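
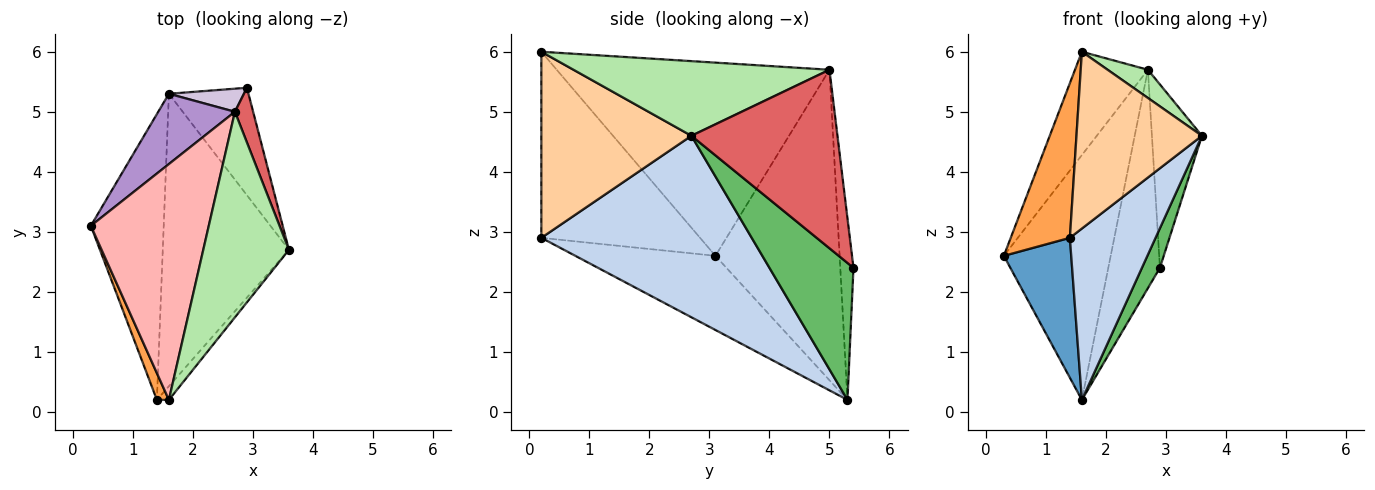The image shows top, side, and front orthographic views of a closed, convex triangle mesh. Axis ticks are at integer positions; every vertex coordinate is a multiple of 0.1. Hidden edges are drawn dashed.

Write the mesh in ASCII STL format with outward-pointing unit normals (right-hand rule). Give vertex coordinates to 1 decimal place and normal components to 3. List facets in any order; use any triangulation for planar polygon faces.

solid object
 facet normal -0.675 -0.325 -0.663
  outer loop
   vertex 1.6 5.3 0.2
   vertex 1.4 0.2 2.9
   vertex 0.3 3.1 2.6
  endloop
 endfacet
 facet normal 0.779 -0.317 -0.541
  outer loop
   vertex 1.6 5.3 0.2
   vertex 3.6 2.7 4.6
   vertex 1.4 0.2 2.9
  endloop
 endfacet
 facet normal -0.935 -0.349 0.060
  outer loop
   vertex 1.6 0.2 6.0
   vertex 0.3 3.1 2.6
   vertex 1.4 0.2 2.9
  endloop
 endfacet
 facet normal 0.766 -0.641 -0.049
  outer loop
   vertex 1.6 0.2 6.0
   vertex 1.4 0.2 2.9
   vertex 3.6 2.7 4.6
  endloop
 endfacet
 facet normal 0.850 -0.182 -0.494
  outer loop
   vertex 2.9 5.4 2.4
   vertex 3.6 2.7 4.6
   vertex 1.6 5.3 0.2
  endloop
 endfacet
 facet normal 0.654 -0.103 0.750
  outer loop
   vertex 2.7 5.0 5.7
   vertex 1.6 0.2 6.0
   vertex 3.6 2.7 4.6
  endloop
 endfacet
 facet normal 0.942 0.322 0.096
  outer loop
   vertex 2.7 5.0 5.7
   vertex 3.6 2.7 4.6
   vertex 2.9 5.4 2.4
  endloop
 endfacet
 facet normal -0.832 0.222 0.508
  outer loop
   vertex 2.7 5.0 5.7
   vertex 0.3 3.1 2.6
   vertex 1.6 0.2 6.0
  endloop
 endfacet
 facet normal -0.745 0.641 0.184
  outer loop
   vertex 2.7 5.0 5.7
   vertex 1.6 5.3 0.2
   vertex 0.3 3.1 2.6
  endloop
 endfacet
 facet normal -0.247 0.964 0.102
  outer loop
   vertex 2.7 5.0 5.7
   vertex 2.9 5.4 2.4
   vertex 1.6 5.3 0.2
  endloop
 endfacet
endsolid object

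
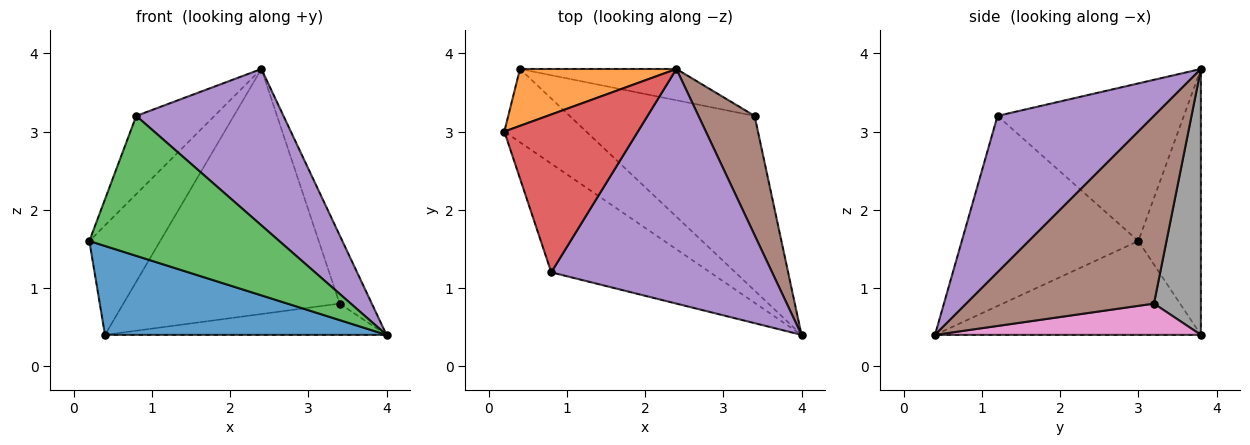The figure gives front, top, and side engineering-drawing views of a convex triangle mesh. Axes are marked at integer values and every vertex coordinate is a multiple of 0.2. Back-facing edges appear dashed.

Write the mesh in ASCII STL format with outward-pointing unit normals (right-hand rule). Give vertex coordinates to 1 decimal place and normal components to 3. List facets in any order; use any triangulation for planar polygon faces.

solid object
 facet normal -0.589 -0.624 -0.514
  outer loop
   vertex 0.4 3.8 0.4
   vertex 4.0 0.4 0.4
   vertex 0.2 3.0 1.6
  endloop
 endfacet
 facet normal -0.617 0.698 0.363
  outer loop
   vertex 0.4 3.8 0.4
   vertex 0.2 3.0 1.6
   vertex 2.4 3.8 3.8
  endloop
 endfacet
 facet normal -0.592 -0.637 -0.494
  outer loop
   vertex 0.8 1.2 3.2
   vertex 0.2 3.0 1.6
   vertex 4.0 0.4 0.4
  endloop
 endfacet
 facet normal -0.727 0.305 0.616
  outer loop
   vertex 0.8 1.2 3.2
   vertex 2.4 3.8 3.8
   vertex 0.2 3.0 1.6
  endloop
 endfacet
 facet normal 0.508 -0.478 0.717
  outer loop
   vertex 0.8 1.2 3.2
   vertex 4.0 0.4 0.4
   vertex 2.4 3.8 3.8
  endloop
 endfacet
 facet normal 0.945 0.162 0.283
  outer loop
   vertex 3.4 3.2 0.8
   vertex 2.4 3.8 3.8
   vertex 4.0 0.4 0.4
  endloop
 endfacet
 facet normal 0.164 0.174 -0.971
  outer loop
   vertex 3.4 3.2 0.8
   vertex 4.0 0.4 0.4
   vertex 0.4 3.8 0.4
  endloop
 endfacet
 facet normal 0.210 0.970 -0.124
  outer loop
   vertex 3.4 3.2 0.8
   vertex 0.4 3.8 0.4
   vertex 2.4 3.8 3.8
  endloop
 endfacet
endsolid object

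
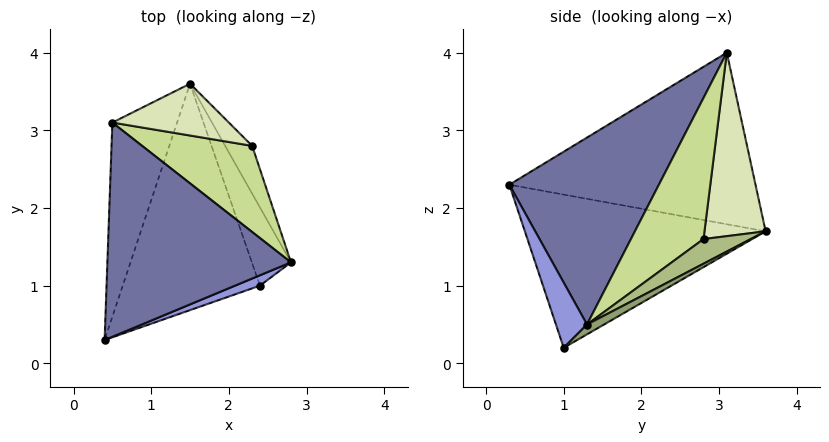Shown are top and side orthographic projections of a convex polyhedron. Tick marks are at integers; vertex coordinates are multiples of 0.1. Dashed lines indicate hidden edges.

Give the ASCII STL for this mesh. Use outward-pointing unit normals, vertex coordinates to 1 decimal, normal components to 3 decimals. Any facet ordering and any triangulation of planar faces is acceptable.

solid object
 facet normal 0.650 -0.411 0.639
  outer loop
   vertex 0.5 3.1 4.0
   vertex 0.4 0.3 2.3
   vertex 2.8 1.3 0.5
  endloop
 endfacet
 facet normal -0.908 0.240 -0.343
  outer loop
   vertex 0.5 3.1 4.0
   vertex 1.5 3.6 1.7
   vertex 0.4 0.3 2.3
  endloop
 endfacet
 facet normal 0.495 -0.848 0.189
  outer loop
   vertex 2.4 1.0 0.2
   vertex 2.8 1.3 0.5
   vertex 0.4 0.3 2.3
  endloop
 endfacet
 facet normal -0.739 0.126 -0.662
  outer loop
   vertex 2.4 1.0 0.2
   vertex 0.4 0.3 2.3
   vertex 1.5 3.6 1.7
  endloop
 endfacet
 facet normal 0.205 0.541 -0.815
  outer loop
   vertex 2.4 1.0 0.2
   vertex 1.5 3.6 1.7
   vertex 2.8 1.3 0.5
  endloop
 endfacet
 facet normal 0.535 0.608 -0.586
  outer loop
   vertex 2.3 2.8 1.6
   vertex 2.8 1.3 0.5
   vertex 1.5 3.6 1.7
  endloop
 endfacet
 facet normal 0.775 -0.185 0.604
  outer loop
   vertex 2.3 2.8 1.6
   vertex 0.5 3.1 4.0
   vertex 2.8 1.3 0.5
  endloop
 endfacet
 facet normal 0.667 0.614 0.423
  outer loop
   vertex 2.3 2.8 1.6
   vertex 1.5 3.6 1.7
   vertex 0.5 3.1 4.0
  endloop
 endfacet
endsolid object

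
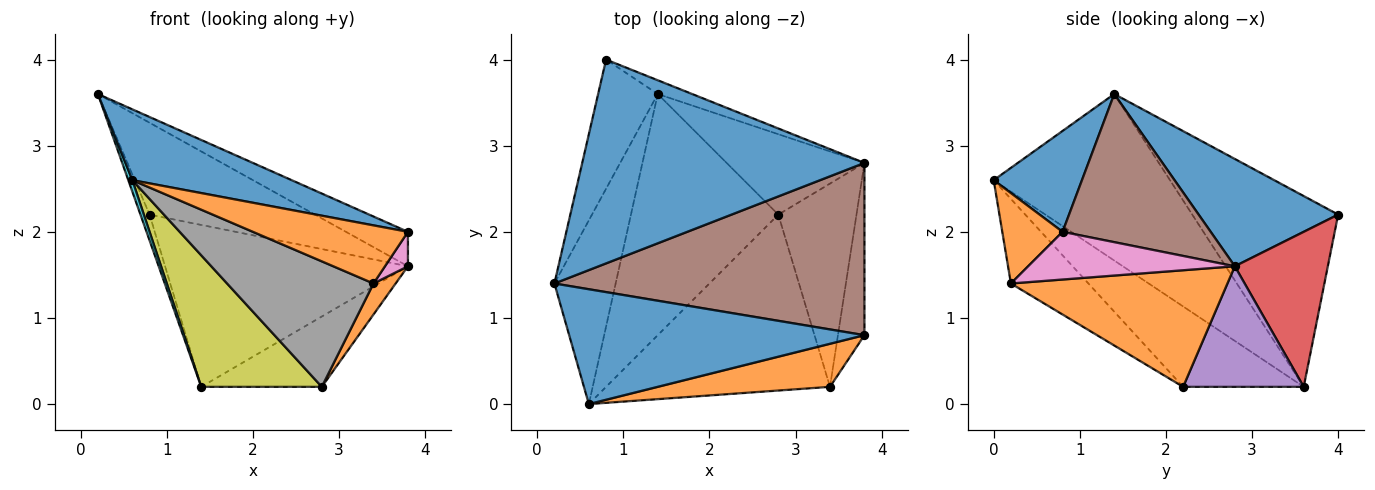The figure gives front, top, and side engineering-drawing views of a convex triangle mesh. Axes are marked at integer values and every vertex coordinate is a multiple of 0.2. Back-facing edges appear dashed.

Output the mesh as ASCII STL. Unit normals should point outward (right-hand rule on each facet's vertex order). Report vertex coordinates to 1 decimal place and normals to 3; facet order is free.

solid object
 facet normal 0.328 0.388 0.861
  outer loop
   vertex 0.8 4.0 2.2
   vertex 0.2 1.4 3.6
   vertex 3.8 2.8 1.6
  endloop
 endfacet
 facet normal 0.828 -0.085 -0.555
  outer loop
   vertex 3.4 0.2 1.4
   vertex 2.8 2.2 0.2
   vertex 3.8 2.8 1.6
  endloop
 endfacet
 facet normal -0.953 0.060 -0.298
  outer loop
   vertex 1.4 3.6 0.2
   vertex 0.2 1.4 3.6
   vertex 0.8 4.0 2.2
  endloop
 endfacet
 facet normal 0.357 0.931 -0.079
  outer loop
   vertex 1.4 3.6 0.2
   vertex 0.8 4.0 2.2
   vertex 3.8 2.8 1.6
  endloop
 endfacet
 facet normal 0.550 0.550 -0.629
  outer loop
   vertex 1.4 3.6 0.2
   vertex 3.8 2.8 1.6
   vertex 2.8 2.2 0.2
  endloop
 endfacet
 facet normal 0.424 0.178 0.888
  outer loop
   vertex 3.8 0.8 2.0
   vertex 3.8 2.8 1.6
   vertex 0.2 1.4 3.6
  endloop
 endfacet
 facet normal 0.870 -0.097 -0.483
  outer loop
   vertex 3.8 0.8 2.0
   vertex 3.4 0.2 1.4
   vertex 3.8 2.8 1.6
  endloop
 endfacet
 facet normal -0.294 -0.555 -0.778
  outer loop
   vertex 0.6 0.0 2.6
   vertex 2.8 2.2 0.2
   vertex 3.4 0.2 1.4
  endloop
 endfacet
 facet normal -0.432 -0.432 -0.792
  outer loop
   vertex 0.6 0.0 2.6
   vertex 1.4 3.6 0.2
   vertex 2.8 2.2 0.2
  endloop
 endfacet
 facet normal -0.938 -0.022 -0.345
  outer loop
   vertex 0.6 0.0 2.6
   vertex 0.2 1.4 3.6
   vertex 1.4 3.6 0.2
  endloop
 endfacet
 facet normal 0.279 -0.504 0.817
  outer loop
   vertex 0.6 0.0 2.6
   vertex 3.8 0.8 2.0
   vertex 0.2 1.4 3.6
  endloop
 endfacet
 facet normal 0.298 -0.767 0.568
  outer loop
   vertex 0.6 0.0 2.6
   vertex 3.4 0.2 1.4
   vertex 3.8 0.8 2.0
  endloop
 endfacet
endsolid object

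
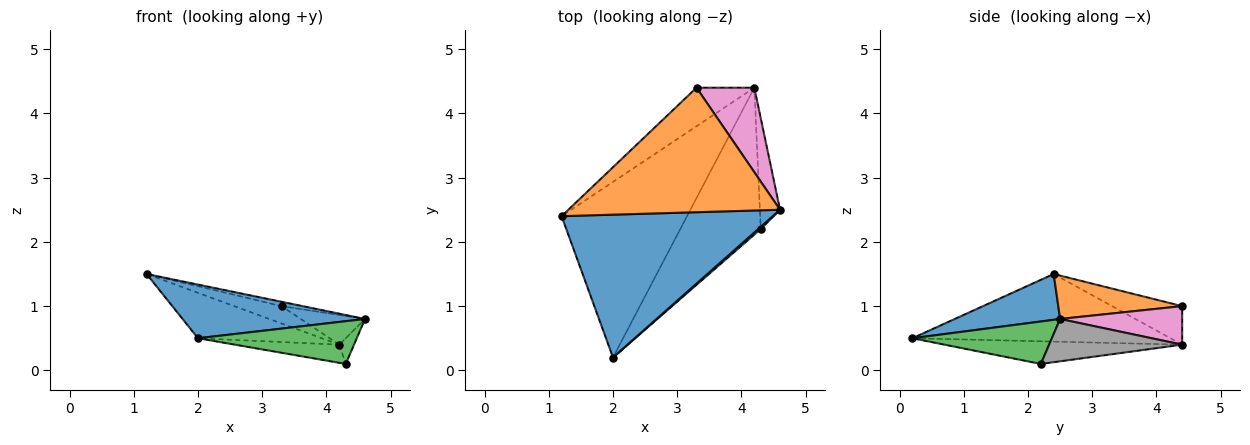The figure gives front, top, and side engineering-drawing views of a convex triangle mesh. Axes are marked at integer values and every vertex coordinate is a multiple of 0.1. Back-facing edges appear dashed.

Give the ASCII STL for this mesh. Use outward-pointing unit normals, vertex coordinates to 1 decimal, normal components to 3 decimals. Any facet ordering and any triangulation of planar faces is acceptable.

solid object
 facet normal 0.199 -0.345 0.917
  outer loop
   vertex 2.0 0.2 0.5
   vertex 4.6 2.5 0.8
   vertex 1.2 2.4 1.5
  endloop
 endfacet
 facet normal 0.201 0.034 0.979
  outer loop
   vertex 3.3 4.4 1.0
   vertex 1.2 2.4 1.5
   vertex 4.6 2.5 0.8
  endloop
 endfacet
 facet normal 0.660 -0.751 0.039
  outer loop
   vertex 4.3 2.2 0.1
   vertex 4.6 2.5 0.8
   vertex 2.0 0.2 0.5
  endloop
 endfacet
 facet normal -0.463 0.222 -0.858
  outer loop
   vertex 4.2 4.4 0.4
   vertex 2.0 0.2 0.5
   vertex 1.2 2.4 1.5
  endloop
 endfacet
 facet normal -0.519 0.351 -0.779
  outer loop
   vertex 4.2 4.4 0.4
   vertex 1.2 2.4 1.5
   vertex 3.3 4.4 1.0
  endloop
 endfacet
 facet normal -0.269 0.118 -0.956
  outer loop
   vertex 4.2 4.4 0.4
   vertex 4.3 2.2 0.1
   vertex 2.0 0.2 0.5
  endloop
 endfacet
 facet normal 0.532 0.280 0.799
  outer loop
   vertex 4.2 4.4 0.4
   vertex 3.3 4.4 1.0
   vertex 4.6 2.5 0.8
  endloop
 endfacet
 facet normal 0.899 0.099 -0.428
  outer loop
   vertex 4.2 4.4 0.4
   vertex 4.6 2.5 0.8
   vertex 4.3 2.2 0.1
  endloop
 endfacet
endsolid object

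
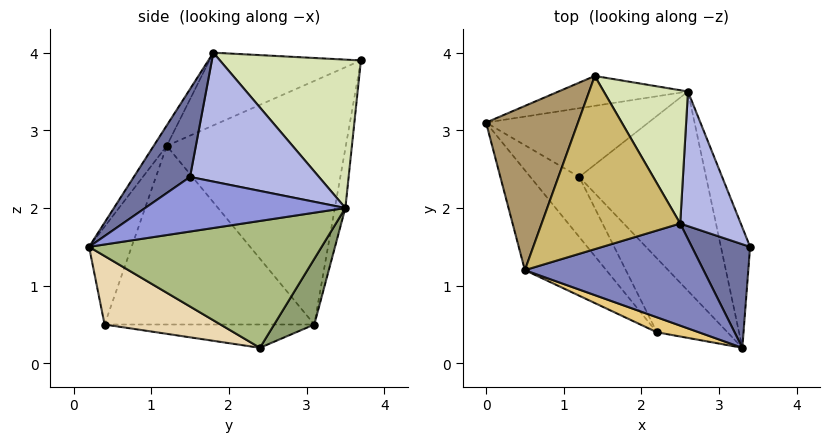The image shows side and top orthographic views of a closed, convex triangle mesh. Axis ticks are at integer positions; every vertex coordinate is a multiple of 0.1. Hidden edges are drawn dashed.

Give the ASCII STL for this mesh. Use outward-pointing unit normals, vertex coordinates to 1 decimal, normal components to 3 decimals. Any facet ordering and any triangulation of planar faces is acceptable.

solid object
 facet normal 0.761 -0.408 0.505
  outer loop
   vertex 2.5 1.8 4.0
   vertex 3.3 0.2 1.5
   vertex 3.4 1.5 2.4
  endloop
 endfacet
 facet normal -0.060 -0.849 0.524
  outer loop
   vertex 0.5 1.2 2.8
   vertex 3.3 0.2 1.5
   vertex 2.5 1.8 4.0
  endloop
 endfacet
 facet normal 0.854 0.250 -0.456
  outer loop
   vertex 2.6 3.5 2.0
   vertex 3.4 1.5 2.4
   vertex 3.3 0.2 1.5
  endloop
 endfacet
 facet normal 0.826 0.408 0.388
  outer loop
   vertex 2.6 3.5 2.0
   vertex 2.5 1.8 4.0
   vertex 3.4 1.5 2.4
  endloop
 endfacet
 facet normal 0.260 0.721 -0.643
  outer loop
   vertex 1.2 2.4 0.2
   vertex 0.0 3.1 0.5
   vertex 2.6 3.5 2.0
  endloop
 endfacet
 facet normal 0.685 0.249 -0.685
  outer loop
   vertex 1.2 2.4 0.2
   vertex 2.6 3.5 2.0
   vertex 3.3 0.2 1.5
  endloop
 endfacet
 facet normal -0.067 0.987 -0.146
  outer loop
   vertex 1.4 3.7 3.9
   vertex 2.6 3.5 2.0
   vertex 0.0 3.1 0.5
  endloop
 endfacet
 facet normal 0.769 0.468 0.436
  outer loop
   vertex 1.4 3.7 3.9
   vertex 2.5 1.8 4.0
   vertex 2.6 3.5 2.0
  endloop
 endfacet
 facet normal -0.921 0.178 0.348
  outer loop
   vertex 1.4 3.7 3.9
   vertex 0.0 3.1 0.5
   vertex 0.5 1.2 2.8
  endloop
 endfacet
 facet normal -0.454 -0.217 0.864
  outer loop
   vertex 1.4 3.7 3.9
   vertex 0.5 1.2 2.8
   vertex 2.5 1.8 4.0
  endloop
 endfacet
 facet normal -0.283 -0.951 0.121
  outer loop
   vertex 2.2 0.4 0.5
   vertex 3.3 0.2 1.5
   vertex 0.5 1.2 2.8
  endloop
 endfacet
 facet normal 0.677 0.234 -0.698
  outer loop
   vertex 2.2 0.4 0.5
   vertex 1.2 2.4 0.2
   vertex 3.3 0.2 1.5
  endloop
 endfacet
 facet normal -0.731 -0.596 -0.333
  outer loop
   vertex 2.2 0.4 0.5
   vertex 0.5 1.2 2.8
   vertex 0.0 3.1 0.5
  endloop
 endfacet
 facet normal -0.406 -0.331 -0.852
  outer loop
   vertex 2.2 0.4 0.5
   vertex 0.0 3.1 0.5
   vertex 1.2 2.4 0.2
  endloop
 endfacet
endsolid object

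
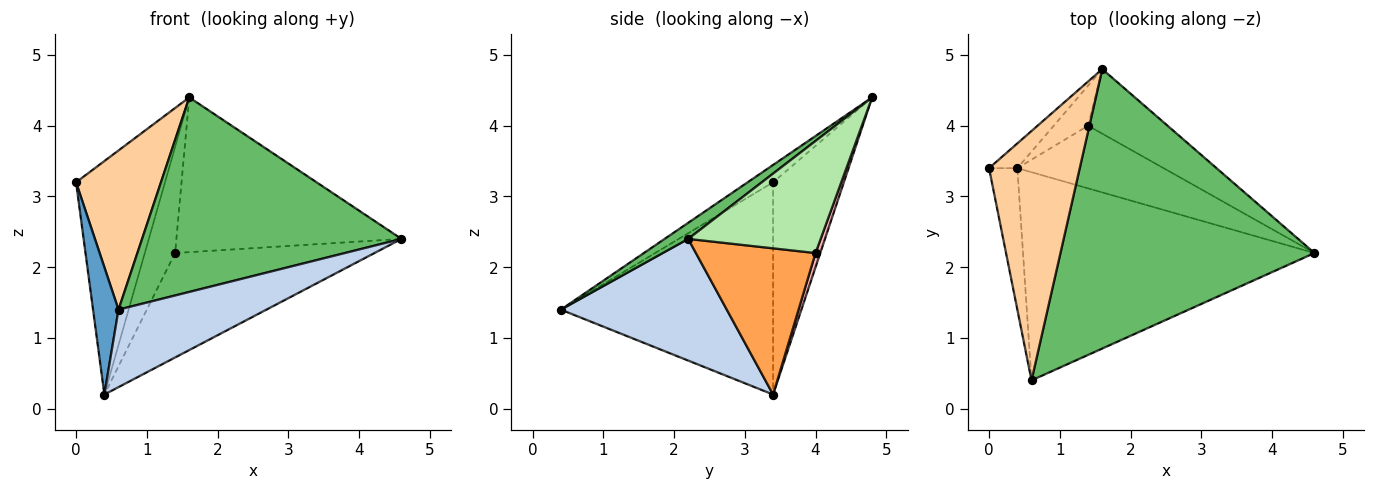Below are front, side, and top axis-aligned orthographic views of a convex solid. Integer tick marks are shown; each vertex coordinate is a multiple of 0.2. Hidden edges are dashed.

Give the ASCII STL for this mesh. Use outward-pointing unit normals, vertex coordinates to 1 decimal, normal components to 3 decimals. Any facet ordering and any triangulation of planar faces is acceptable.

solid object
 facet normal -0.984 -0.118 -0.131
  outer loop
   vertex 0.4 3.4 0.2
   vertex 0.6 0.4 1.4
   vertex 0.0 3.4 3.2
  endloop
 endfacet
 facet normal 0.364 -0.325 -0.873
  outer loop
   vertex 0.4 3.4 0.2
   vertex 4.6 2.2 2.4
   vertex 0.6 0.4 1.4
  endloop
 endfacet
 facet normal 0.457 0.762 -0.457
  outer loop
   vertex 1.4 4.0 2.2
   vertex 4.6 2.2 2.4
   vertex 0.4 3.4 0.2
  endloop
 endfacet
 facet normal -0.159 -0.531 0.832
  outer loop
   vertex 1.6 4.8 4.4
   vertex 0.0 3.4 3.2
   vertex 0.6 0.4 1.4
  endloop
 endfacet
 facet normal 0.052 -0.571 0.820
  outer loop
   vertex 1.6 4.8 4.4
   vertex 0.6 0.4 1.4
   vertex 4.6 2.2 2.4
  endloop
 endfacet
 facet normal 0.477 0.811 -0.338
  outer loop
   vertex 1.6 4.8 4.4
   vertex 4.6 2.2 2.4
   vertex 1.4 4.0 2.2
  endloop
 endfacet
 facet normal -0.620 0.780 -0.083
  outer loop
   vertex 1.6 4.8 4.4
   vertex 0.4 3.4 0.2
   vertex 0.0 3.4 3.2
  endloop
 endfacet
 facet normal 0.144 0.926 -0.350
  outer loop
   vertex 1.6 4.8 4.4
   vertex 1.4 4.0 2.2
   vertex 0.4 3.4 0.2
  endloop
 endfacet
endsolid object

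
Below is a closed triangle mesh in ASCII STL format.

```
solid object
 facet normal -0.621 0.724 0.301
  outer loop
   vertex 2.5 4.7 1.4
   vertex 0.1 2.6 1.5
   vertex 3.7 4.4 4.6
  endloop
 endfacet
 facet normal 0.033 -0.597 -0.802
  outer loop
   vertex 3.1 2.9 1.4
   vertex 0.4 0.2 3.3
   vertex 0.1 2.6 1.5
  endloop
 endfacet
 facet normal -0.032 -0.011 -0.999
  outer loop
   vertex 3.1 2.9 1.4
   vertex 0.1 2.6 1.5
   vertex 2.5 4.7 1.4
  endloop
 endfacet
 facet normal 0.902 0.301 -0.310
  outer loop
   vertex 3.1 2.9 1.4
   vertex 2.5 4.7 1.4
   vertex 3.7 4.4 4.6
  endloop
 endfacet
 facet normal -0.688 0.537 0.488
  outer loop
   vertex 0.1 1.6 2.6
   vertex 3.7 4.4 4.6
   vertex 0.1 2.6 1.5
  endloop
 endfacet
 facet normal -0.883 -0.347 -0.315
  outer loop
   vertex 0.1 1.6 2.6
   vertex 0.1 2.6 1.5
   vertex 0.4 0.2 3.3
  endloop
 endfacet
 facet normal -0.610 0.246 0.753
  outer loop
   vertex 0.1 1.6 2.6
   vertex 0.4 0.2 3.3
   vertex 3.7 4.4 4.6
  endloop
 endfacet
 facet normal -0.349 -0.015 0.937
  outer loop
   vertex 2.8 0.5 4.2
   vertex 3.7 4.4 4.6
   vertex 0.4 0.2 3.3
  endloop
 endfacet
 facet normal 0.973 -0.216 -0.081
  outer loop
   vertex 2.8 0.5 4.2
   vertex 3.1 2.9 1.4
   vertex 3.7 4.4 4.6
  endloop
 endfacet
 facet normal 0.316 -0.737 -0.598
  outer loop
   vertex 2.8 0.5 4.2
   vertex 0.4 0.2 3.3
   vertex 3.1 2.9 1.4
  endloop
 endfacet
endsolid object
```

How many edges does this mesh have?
15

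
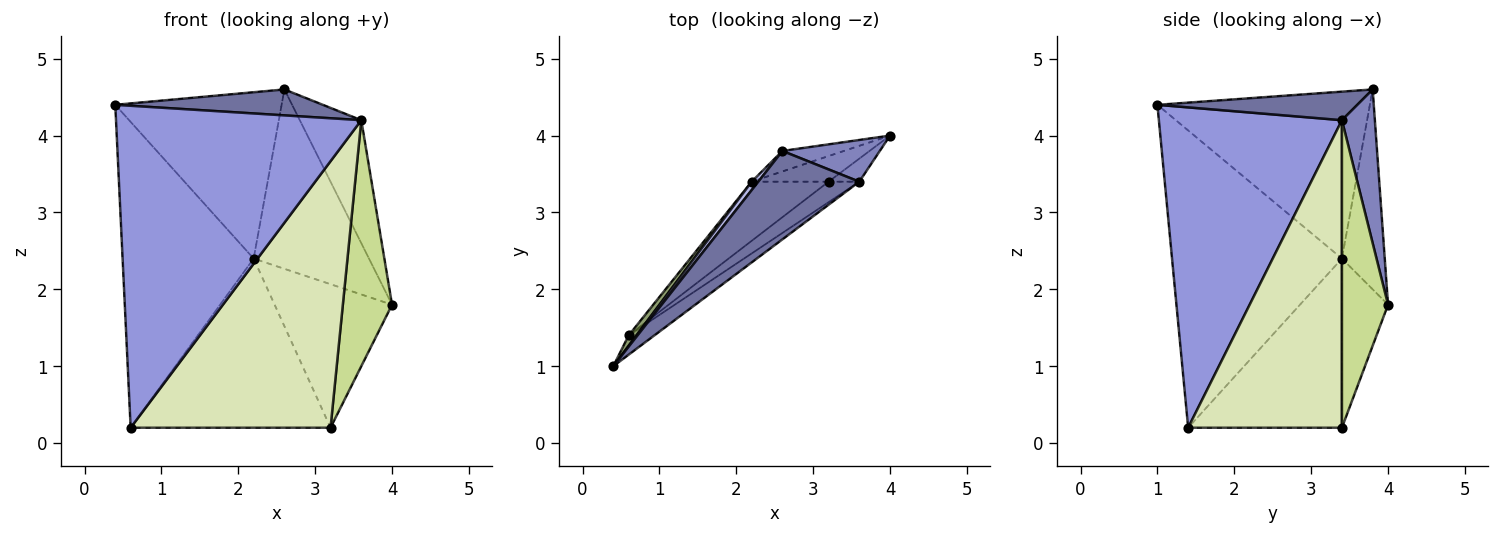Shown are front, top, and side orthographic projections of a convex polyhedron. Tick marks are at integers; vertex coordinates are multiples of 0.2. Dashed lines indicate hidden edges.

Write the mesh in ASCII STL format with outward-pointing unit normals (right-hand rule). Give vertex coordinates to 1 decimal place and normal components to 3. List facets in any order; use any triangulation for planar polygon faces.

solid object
 facet normal 0.262 -0.272 0.926
  outer loop
   vertex 3.6 3.4 4.2
   vertex 2.6 3.8 4.6
   vertex 0.4 1.0 4.4
  endloop
 endfacet
 facet normal 0.452 0.845 0.287
  outer loop
   vertex 3.6 3.4 4.2
   vertex 4.0 4.0 1.8
   vertex 2.6 3.8 4.6
  endloop
 endfacet
 facet normal 0.597 -0.801 -0.048
  outer loop
   vertex 3.6 3.4 4.2
   vertex 0.4 1.0 4.4
   vertex 0.6 1.4 0.2
  endloop
 endfacet
 facet normal -0.787 0.616 0.031
  outer loop
   vertex 2.2 3.4 2.4
   vertex 0.4 1.0 4.4
   vertex 2.6 3.8 4.6
  endloop
 endfacet
 facet normal -0.792 0.611 0.020
  outer loop
   vertex 2.2 3.4 2.4
   vertex 0.6 1.4 0.2
   vertex 0.4 1.0 4.4
  endloop
 endfacet
 facet normal -0.346 0.932 -0.107
  outer loop
   vertex 2.2 3.4 2.4
   vertex 2.6 3.8 4.6
   vertex 4.0 4.0 1.8
  endloop
 endfacet
 facet normal 0.682 -0.728 -0.068
  outer loop
   vertex 3.2 3.4 0.2
   vertex 4.0 4.0 1.8
   vertex 3.6 3.4 4.2
  endloop
 endfacet
 facet normal 0.609 -0.791 -0.061
  outer loop
   vertex 3.2 3.4 0.2
   vertex 3.6 3.4 4.2
   vertex 0.6 1.4 0.2
  endloop
 endfacet
 facet normal -0.361 0.918 -0.164
  outer loop
   vertex 3.2 3.4 0.2
   vertex 2.2 3.4 2.4
   vertex 4.0 4.0 1.8
  endloop
 endfacet
 facet normal -0.588 0.764 -0.267
  outer loop
   vertex 3.2 3.4 0.2
   vertex 0.6 1.4 0.2
   vertex 2.2 3.4 2.4
  endloop
 endfacet
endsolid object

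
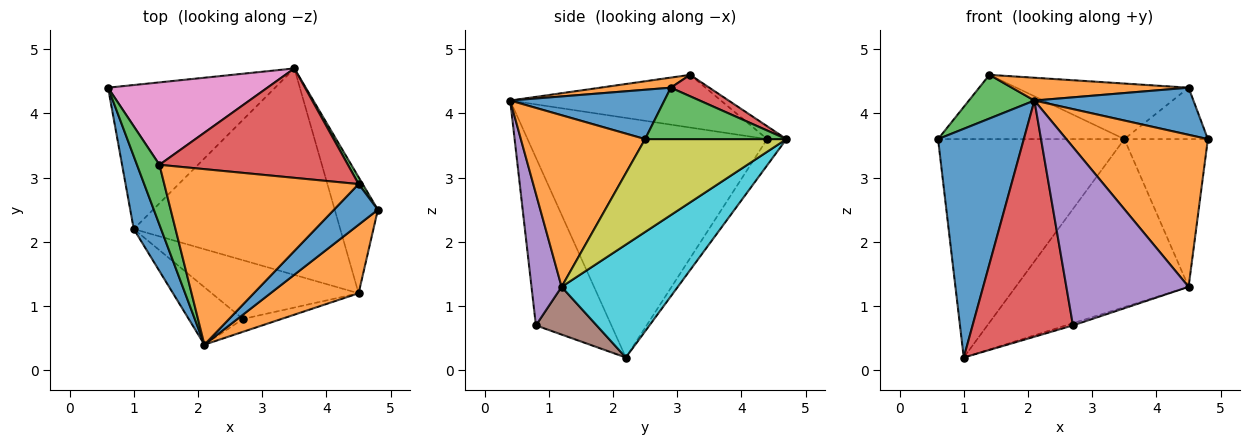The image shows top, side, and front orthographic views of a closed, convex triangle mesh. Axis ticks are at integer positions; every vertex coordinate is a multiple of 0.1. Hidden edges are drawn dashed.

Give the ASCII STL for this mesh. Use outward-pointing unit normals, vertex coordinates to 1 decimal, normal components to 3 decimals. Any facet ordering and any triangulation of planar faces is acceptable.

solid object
 facet normal -0.936 -0.335 0.107
  outer loop
   vertex 1.0 2.2 0.2
   vertex 2.1 0.4 4.2
   vertex 0.6 4.4 3.6
  endloop
 endfacet
 facet normal 0.625 -0.712 0.321
  outer loop
   vertex 4.5 1.2 1.3
   vertex 4.8 2.5 3.6
   vertex 2.1 0.4 4.2
  endloop
 endfacet
 facet normal -0.884 -0.275 0.377
  outer loop
   vertex 1.4 3.2 4.6
   vertex 0.6 4.4 3.6
   vertex 2.1 0.4 4.2
  endloop
 endfacet
 facet normal -0.590 -0.785 -0.191
  outer loop
   vertex 2.7 0.8 0.7
   vertex 2.1 0.4 4.2
   vertex 1.0 2.2 0.2
  endloop
 endfacet
 facet normal 0.239 -0.969 -0.070
  outer loop
   vertex 2.7 0.8 0.7
   vertex 4.5 1.2 1.3
   vertex 2.1 0.4 4.2
  endloop
 endfacet
 facet normal 0.309 0.036 -0.950
  outer loop
   vertex 2.7 0.8 0.7
   vertex 1.0 2.2 0.2
   vertex 4.5 1.2 1.3
  endloop
 endfacet
 facet normal -0.063 0.614 0.787
  outer loop
   vertex 3.5 4.7 3.6
   vertex 0.6 4.4 3.6
   vertex 1.4 3.2 4.6
  endloop
 endfacet
 facet normal -0.086 0.832 -0.548
  outer loop
   vertex 3.5 4.7 3.6
   vertex 1.0 2.2 0.2
   vertex 0.6 4.4 3.6
  endloop
 endfacet
 facet normal 0.799 0.472 -0.371
  outer loop
   vertex 3.5 4.7 3.6
   vertex 4.8 2.5 3.6
   vertex 4.5 1.2 1.3
  endloop
 endfacet
 facet normal 0.390 0.581 -0.714
  outer loop
   vertex 3.5 4.7 3.6
   vertex 4.5 1.2 1.3
   vertex 1.0 2.2 0.2
  endloop
 endfacet
 facet normal 0.592 -0.610 0.527
  outer loop
   vertex 4.5 2.9 4.4
   vertex 2.1 0.4 4.2
   vertex 4.8 2.5 3.6
  endloop
 endfacet
 facet normal 0.051 -0.129 0.990
  outer loop
   vertex 4.5 2.9 4.4
   vertex 1.4 3.2 4.6
   vertex 2.1 0.4 4.2
  endloop
 endfacet
 facet normal 0.859 0.508 0.068
  outer loop
   vertex 4.5 2.9 4.4
   vertex 4.8 2.5 3.6
   vertex 3.5 4.7 3.6
  endloop
 endfacet
 facet normal 0.101 0.450 0.887
  outer loop
   vertex 4.5 2.9 4.4
   vertex 3.5 4.7 3.6
   vertex 1.4 3.2 4.6
  endloop
 endfacet
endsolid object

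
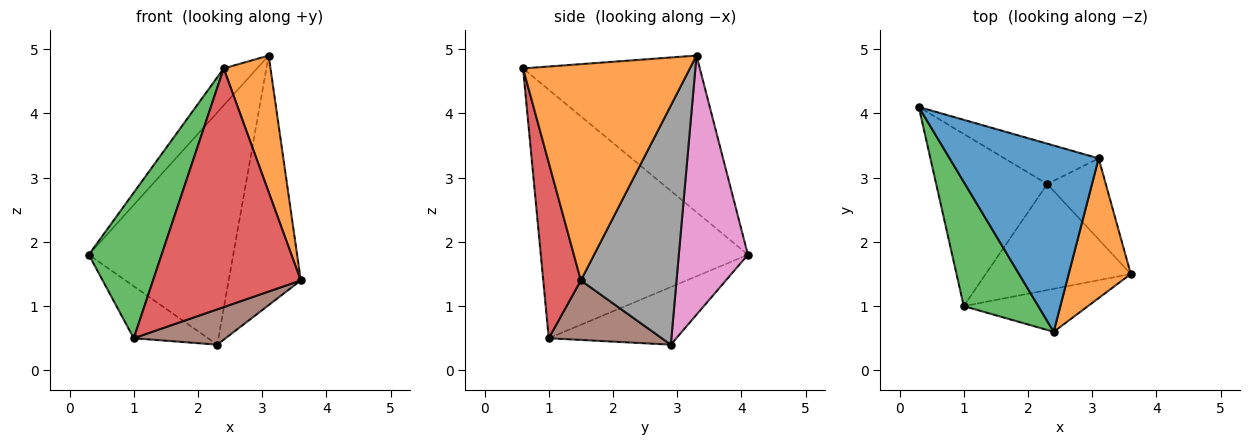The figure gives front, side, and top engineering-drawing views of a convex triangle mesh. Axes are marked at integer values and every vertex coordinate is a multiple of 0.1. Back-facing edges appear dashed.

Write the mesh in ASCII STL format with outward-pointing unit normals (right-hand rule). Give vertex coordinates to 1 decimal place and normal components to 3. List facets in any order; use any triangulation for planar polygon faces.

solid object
 facet normal -0.718 0.135 0.683
  outer loop
   vertex 3.1 3.3 4.9
   vertex 0.3 4.1 1.8
   vertex 2.4 0.6 4.7
  endloop
 endfacet
 facet normal 0.928 -0.260 0.266
  outer loop
   vertex 3.1 3.3 4.9
   vertex 2.4 0.6 4.7
   vertex 3.6 1.5 1.4
  endloop
 endfacet
 facet normal -0.908 -0.319 0.272
  outer loop
   vertex 1.0 1.0 0.5
   vertex 2.4 0.6 4.7
   vertex 0.3 4.1 1.8
  endloop
 endfacet
 facet normal 0.243 -0.955 -0.172
  outer loop
   vertex 1.0 1.0 0.5
   vertex 3.6 1.5 1.4
   vertex 2.4 0.6 4.7
  endloop
 endfacet
 facet normal -0.445 0.259 -0.857
  outer loop
   vertex 2.3 2.9 0.4
   vertex 1.0 1.0 0.5
   vertex 0.3 4.1 1.8
  endloop
 endfacet
 facet normal 0.363 -0.295 -0.884
  outer loop
   vertex 2.3 2.9 0.4
   vertex 3.6 1.5 1.4
   vertex 1.0 1.0 0.5
  endloop
 endfacet
 facet normal 0.426 0.891 -0.155
  outer loop
   vertex 2.3 2.9 0.4
   vertex 0.3 4.1 1.8
   vertex 3.1 3.3 4.9
  endloop
 endfacet
 facet normal 0.784 0.591 -0.192
  outer loop
   vertex 2.3 2.9 0.4
   vertex 3.1 3.3 4.9
   vertex 3.6 1.5 1.4
  endloop
 endfacet
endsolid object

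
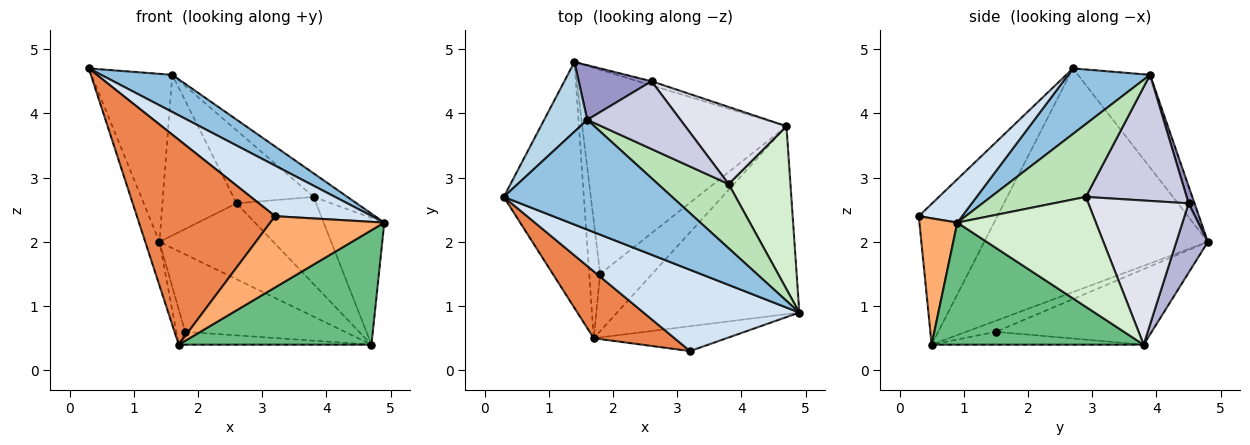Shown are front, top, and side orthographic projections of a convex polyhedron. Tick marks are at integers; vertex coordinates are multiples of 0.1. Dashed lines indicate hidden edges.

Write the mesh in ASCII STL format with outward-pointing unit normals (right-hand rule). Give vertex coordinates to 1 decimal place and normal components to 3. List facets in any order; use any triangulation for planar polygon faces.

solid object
 facet normal -0.940 0.060 -0.336
  outer loop
   vertex 1.7 0.5 0.4
   vertex 0.3 2.7 4.7
   vertex 1.4 4.8 2.0
  endloop
 endfacet
 facet normal 0.346 -0.301 0.889
  outer loop
   vertex 1.6 3.9 4.6
   vertex 0.3 2.7 4.7
   vertex 4.9 0.9 2.3
  endloop
 endfacet
 facet normal -0.636 0.713 0.296
  outer loop
   vertex 1.6 3.9 4.6
   vertex 1.4 4.8 2.0
   vertex 0.3 2.7 4.7
  endloop
 endfacet
 facet normal 0.230 -0.514 0.826
  outer loop
   vertex 3.2 0.3 2.4
   vertex 4.9 0.9 2.3
   vertex 0.3 2.7 4.7
  endloop
 endfacet
 facet normal -0.476 -0.836 0.273
  outer loop
   vertex 3.2 0.3 2.4
   vertex 0.3 2.7 4.7
   vertex 1.7 0.5 0.4
  endloop
 endfacet
 facet normal 0.299 -0.901 -0.315
  outer loop
   vertex 3.2 0.3 2.4
   vertex 1.7 0.5 0.4
   vertex 4.9 0.9 2.3
  endloop
 endfacet
 facet normal -0.696 0.207 -0.687
  outer loop
   vertex 1.8 1.5 0.6
   vertex 1.7 0.5 0.4
   vertex 1.4 4.8 2.0
  endloop
 endfacet
 facet normal -0.327 0.335 -0.884
  outer loop
   vertex 4.7 3.8 0.4
   vertex 1.8 1.5 0.6
   vertex 1.4 4.8 2.0
  endloop
 endfacet
 facet normal 0.497 -0.451 -0.741
  outer loop
   vertex 4.7 3.8 0.4
   vertex 4.9 0.9 2.3
   vertex 1.7 0.5 0.4
  endloop
 endfacet
 facet normal -0.234 0.213 -0.948
  outer loop
   vertex 4.7 3.8 0.4
   vertex 1.7 0.5 0.4
   vertex 1.8 1.5 0.6
  endloop
 endfacet
 facet normal 0.695 0.247 0.675
  outer loop
   vertex 3.8 2.9 2.7
   vertex 1.6 3.9 4.6
   vertex 4.9 0.9 2.3
  endloop
 endfacet
 facet normal 0.814 0.356 0.458
  outer loop
   vertex 3.8 2.9 2.7
   vertex 4.9 0.9 2.3
   vertex 4.7 3.8 0.4
  endloop
 endfacet
 facet normal 0.076 0.944 0.321
  outer loop
   vertex 2.6 4.5 2.6
   vertex 1.4 4.8 2.0
   vertex 1.6 3.9 4.6
  endloop
 endfacet
 facet normal 0.267 0.962 -0.052
  outer loop
   vertex 2.6 4.5 2.6
   vertex 4.7 3.8 0.4
   vertex 1.4 4.8 2.0
  endloop
 endfacet
 facet normal 0.677 0.539 0.500
  outer loop
   vertex 2.6 4.5 2.6
   vertex 1.6 3.9 4.6
   vertex 3.8 2.9 2.7
  endloop
 endfacet
 facet normal 0.686 0.545 0.482
  outer loop
   vertex 2.6 4.5 2.6
   vertex 3.8 2.9 2.7
   vertex 4.7 3.8 0.4
  endloop
 endfacet
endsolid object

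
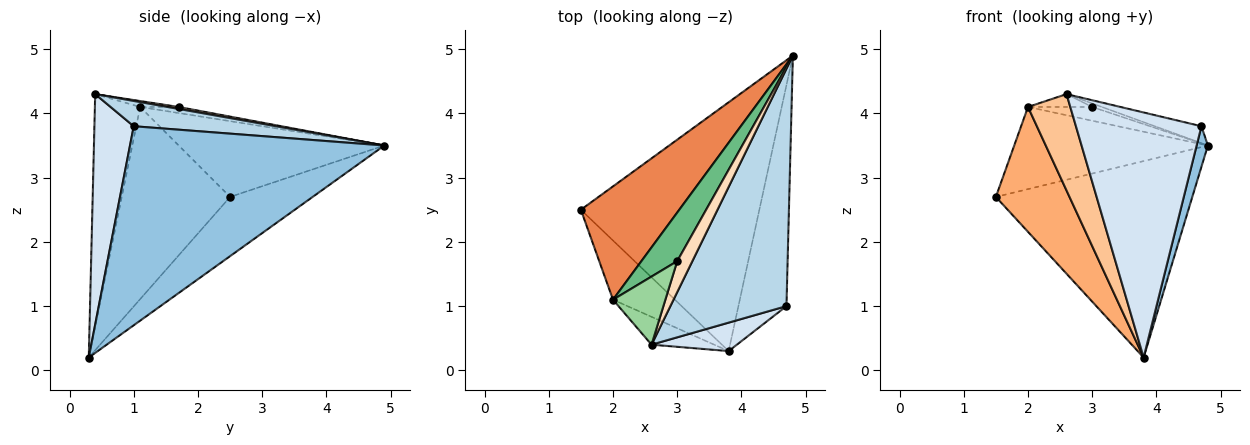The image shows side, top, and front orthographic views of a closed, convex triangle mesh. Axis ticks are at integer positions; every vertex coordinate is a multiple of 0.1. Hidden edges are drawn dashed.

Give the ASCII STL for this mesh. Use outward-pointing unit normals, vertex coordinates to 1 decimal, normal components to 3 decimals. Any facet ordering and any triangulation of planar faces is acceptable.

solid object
 facet normal -0.252 0.600 -0.760
  outer loop
   vertex 3.8 0.3 0.2
   vertex 1.5 2.5 2.7
   vertex 4.8 4.9 3.5
  endloop
 endfacet
 facet normal 0.971 -0.043 -0.234
  outer loop
   vertex 4.7 1.0 3.8
   vertex 3.8 0.3 0.2
   vertex 4.8 4.9 3.5
  endloop
 endfacet
 facet normal 0.212 0.070 0.975
  outer loop
   vertex 4.7 1.0 3.8
   vertex 4.8 4.9 3.5
   vertex 2.6 0.4 4.3
  endloop
 endfacet
 facet normal 0.297 -0.948 0.110
  outer loop
   vertex 4.7 1.0 3.8
   vertex 2.6 0.4 4.3
   vertex 3.8 0.3 0.2
  endloop
 endfacet
 facet normal -0.529 0.498 0.687
  outer loop
   vertex 2.0 1.1 4.1
   vertex 4.8 4.9 3.5
   vertex 1.5 2.5 2.7
  endloop
 endfacet
 facet normal -0.799 -0.543 -0.258
  outer loop
   vertex 2.0 1.1 4.1
   vertex 1.5 2.5 2.7
   vertex 3.8 0.3 0.2
  endloop
 endfacet
 facet normal -0.717 -0.670 -0.193
  outer loop
   vertex 2.0 1.1 4.1
   vertex 3.8 0.3 0.2
   vertex 2.6 0.4 4.3
  endloop
 endfacet
 facet normal 0.130 0.112 0.985
  outer loop
   vertex 3.0 1.7 4.1
   vertex 2.6 0.4 4.3
   vertex 4.8 4.9 3.5
  endloop
 endfacet
 facet normal -0.161 0.269 0.950
  outer loop
   vertex 3.0 1.7 4.1
   vertex 4.8 4.9 3.5
   vertex 2.0 1.1 4.1
  endloop
 endfacet
 facet normal -0.111 0.184 0.977
  outer loop
   vertex 3.0 1.7 4.1
   vertex 2.0 1.1 4.1
   vertex 2.6 0.4 4.3
  endloop
 endfacet
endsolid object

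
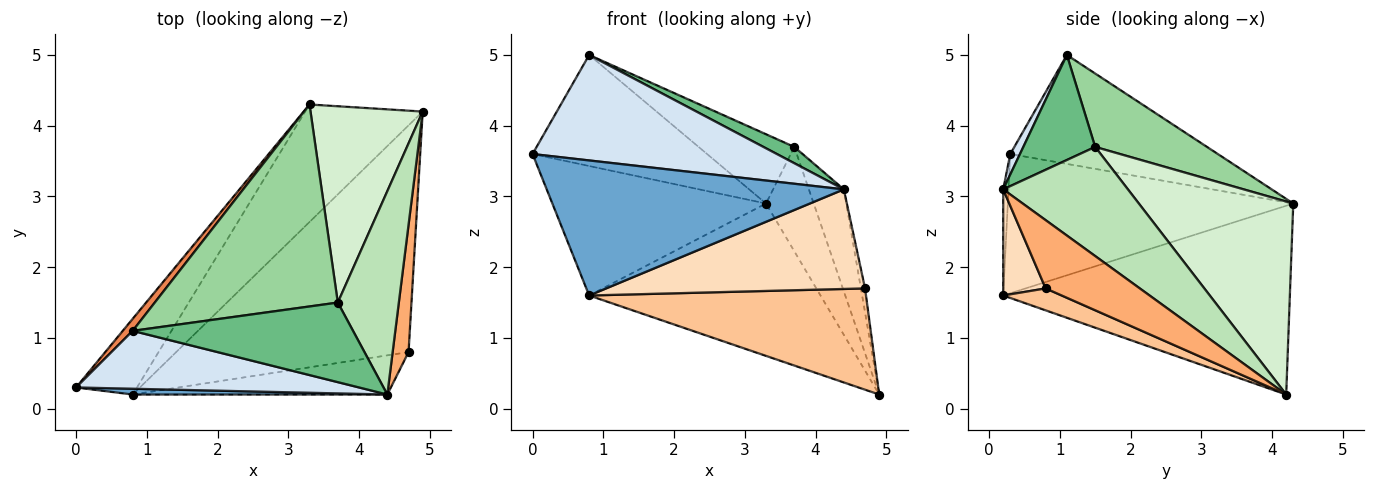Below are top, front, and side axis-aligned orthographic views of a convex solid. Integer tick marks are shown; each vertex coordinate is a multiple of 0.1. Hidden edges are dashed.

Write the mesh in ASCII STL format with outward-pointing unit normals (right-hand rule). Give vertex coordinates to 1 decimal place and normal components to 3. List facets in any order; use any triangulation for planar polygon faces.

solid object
 facet normal -0.018 -0.999 0.043
  outer loop
   vertex 0.8 0.2 1.6
   vertex 4.4 0.2 3.1
   vertex 0.0 0.3 3.6
  endloop
 endfacet
 facet normal -0.756 0.566 -0.331
  outer loop
   vertex 0.8 0.2 1.6
   vertex 0.0 0.3 3.6
   vertex 3.3 4.3 2.9
  endloop
 endfacet
 facet normal -0.700 0.565 -0.436
  outer loop
   vertex 0.8 0.2 1.6
   vertex 3.3 4.3 2.9
   vertex 4.9 4.2 0.2
  endloop
 endfacet
 facet normal 0.035 -0.876 0.481
  outer loop
   vertex 0.8 1.1 5.0
   vertex 0.0 0.3 3.6
   vertex 4.4 0.2 3.1
  endloop
 endfacet
 facet normal -0.764 0.642 0.069
  outer loop
   vertex 0.8 1.1 5.0
   vertex 3.3 4.3 2.9
   vertex 0.0 0.3 3.6
  endloop
 endfacet
 facet normal 0.973 0.043 0.227
  outer loop
   vertex 4.7 0.8 1.7
   vertex 4.9 4.2 0.2
   vertex 4.4 0.2 3.1
  endloop
 endfacet
 facet normal 0.086 -0.406 -0.910
  outer loop
   vertex 4.7 0.8 1.7
   vertex 0.8 0.2 1.6
   vertex 4.9 4.2 0.2
  endloop
 endfacet
 facet normal 0.151 -0.920 -0.362
  outer loop
   vertex 4.7 0.8 1.7
   vertex 4.4 0.2 3.1
   vertex 0.8 0.2 1.6
  endloop
 endfacet
 facet normal 0.423 -0.182 0.888
  outer loop
   vertex 3.7 1.5 3.7
   vertex 0.8 1.1 5.0
   vertex 4.4 0.2 3.1
  endloop
 endfacet
 facet normal 0.355 0.303 0.884
  outer loop
   vertex 3.7 1.5 3.7
   vertex 3.3 4.3 2.9
   vertex 0.8 1.1 5.0
  endloop
 endfacet
 facet normal 0.848 0.238 0.474
  outer loop
   vertex 3.7 1.5 3.7
   vertex 4.4 0.2 3.1
   vertex 4.9 4.2 0.2
  endloop
 endfacet
 facet normal 0.835 0.258 0.485
  outer loop
   vertex 3.7 1.5 3.7
   vertex 4.9 4.2 0.2
   vertex 3.3 4.3 2.9
  endloop
 endfacet
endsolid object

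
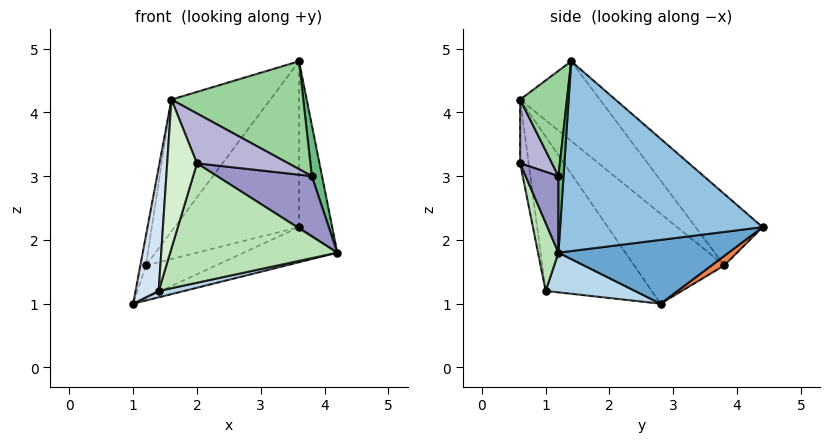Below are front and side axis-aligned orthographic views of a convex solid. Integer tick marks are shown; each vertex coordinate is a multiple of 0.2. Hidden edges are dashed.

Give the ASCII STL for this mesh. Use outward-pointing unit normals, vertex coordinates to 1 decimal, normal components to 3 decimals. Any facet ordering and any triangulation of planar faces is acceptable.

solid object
 facet normal 0.321 0.176 -0.931
  outer loop
   vertex 3.6 4.4 2.2
   vertex 4.2 1.2 1.8
   vertex 1.0 2.8 1.0
  endloop
 endfacet
 facet normal 0.970 0.159 0.183
  outer loop
   vertex 3.6 1.4 4.8
   vertex 4.2 1.2 1.8
   vertex 3.6 4.4 2.2
  endloop
 endfacet
 facet normal 0.213 -0.061 -0.975
  outer loop
   vertex 1.4 1.0 1.2
   vertex 1.0 2.8 1.0
   vertex 4.2 1.2 1.8
  endloop
 endfacet
 facet normal -0.976 -0.213 0.037
  outer loop
   vertex 1.4 1.0 1.2
   vertex 1.6 0.6 4.2
   vertex 1.0 2.8 1.0
  endloop
 endfacet
 facet normal 0.091 0.499 -0.862
  outer loop
   vertex 1.2 3.8 1.6
   vertex 3.6 4.4 2.2
   vertex 1.0 2.8 1.0
  endloop
 endfacet
 facet normal -0.973 0.060 0.224
  outer loop
   vertex 1.2 3.8 1.6
   vertex 1.0 2.8 1.0
   vertex 1.6 0.6 4.2
  endloop
 endfacet
 facet normal -0.333 0.618 0.713
  outer loop
   vertex 1.2 3.8 1.6
   vertex 3.6 1.4 4.8
   vertex 3.6 4.4 2.2
  endloop
 endfacet
 facet normal -0.432 0.536 0.726
  outer loop
   vertex 1.2 3.8 1.6
   vertex 1.6 0.6 4.2
   vertex 3.6 1.4 4.8
  endloop
 endfacet
 facet normal 0.442 -0.885 0.147
  outer loop
   vertex 3.8 1.2 3.0
   vertex 4.2 1.2 1.8
   vertex 3.6 1.4 4.8
  endloop
 endfacet
 facet normal 0.331 -0.933 0.140
  outer loop
   vertex 3.8 1.2 3.0
   vertex 3.6 1.4 4.8
   vertex 1.6 0.6 4.2
  endloop
 endfacet
 facet normal 0.118 -0.966 -0.229
  outer loop
   vertex 2.0 0.6 3.2
   vertex 1.4 1.0 1.2
   vertex 4.2 1.2 1.8
  endloop
 endfacet
 facet normal -0.273 -0.956 -0.109
  outer loop
   vertex 2.0 0.6 3.2
   vertex 1.6 0.6 4.2
   vertex 1.4 1.0 1.2
  endloop
 endfacet
 facet normal 0.325 -0.939 0.108
  outer loop
   vertex 2.0 0.6 3.2
   vertex 4.2 1.2 1.8
   vertex 3.8 1.2 3.0
  endloop
 endfacet
 facet normal 0.327 -0.936 0.131
  outer loop
   vertex 2.0 0.6 3.2
   vertex 3.8 1.2 3.0
   vertex 1.6 0.6 4.2
  endloop
 endfacet
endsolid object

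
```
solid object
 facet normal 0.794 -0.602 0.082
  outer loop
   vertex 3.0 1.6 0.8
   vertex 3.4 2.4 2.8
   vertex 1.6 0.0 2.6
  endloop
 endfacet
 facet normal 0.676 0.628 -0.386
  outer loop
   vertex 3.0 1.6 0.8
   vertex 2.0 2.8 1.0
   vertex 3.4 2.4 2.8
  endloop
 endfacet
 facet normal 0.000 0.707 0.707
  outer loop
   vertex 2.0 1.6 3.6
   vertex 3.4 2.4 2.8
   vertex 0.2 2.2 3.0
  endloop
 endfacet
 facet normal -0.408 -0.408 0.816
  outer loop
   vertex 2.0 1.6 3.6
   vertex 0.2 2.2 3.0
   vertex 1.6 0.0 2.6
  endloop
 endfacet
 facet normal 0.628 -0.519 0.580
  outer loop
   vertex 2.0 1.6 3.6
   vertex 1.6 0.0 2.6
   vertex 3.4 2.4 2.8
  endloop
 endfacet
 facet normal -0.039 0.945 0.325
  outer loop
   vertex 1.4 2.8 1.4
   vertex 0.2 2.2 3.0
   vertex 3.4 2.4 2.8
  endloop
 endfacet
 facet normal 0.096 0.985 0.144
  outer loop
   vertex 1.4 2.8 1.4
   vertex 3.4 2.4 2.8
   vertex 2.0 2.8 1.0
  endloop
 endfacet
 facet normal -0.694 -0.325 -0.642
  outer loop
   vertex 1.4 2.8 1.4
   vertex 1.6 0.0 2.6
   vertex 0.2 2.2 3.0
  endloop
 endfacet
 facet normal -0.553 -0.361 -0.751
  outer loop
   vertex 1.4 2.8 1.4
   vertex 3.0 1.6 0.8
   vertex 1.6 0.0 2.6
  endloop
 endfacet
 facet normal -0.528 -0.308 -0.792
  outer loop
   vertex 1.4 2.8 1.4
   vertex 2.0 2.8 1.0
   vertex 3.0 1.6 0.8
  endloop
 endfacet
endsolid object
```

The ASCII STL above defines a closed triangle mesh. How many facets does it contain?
10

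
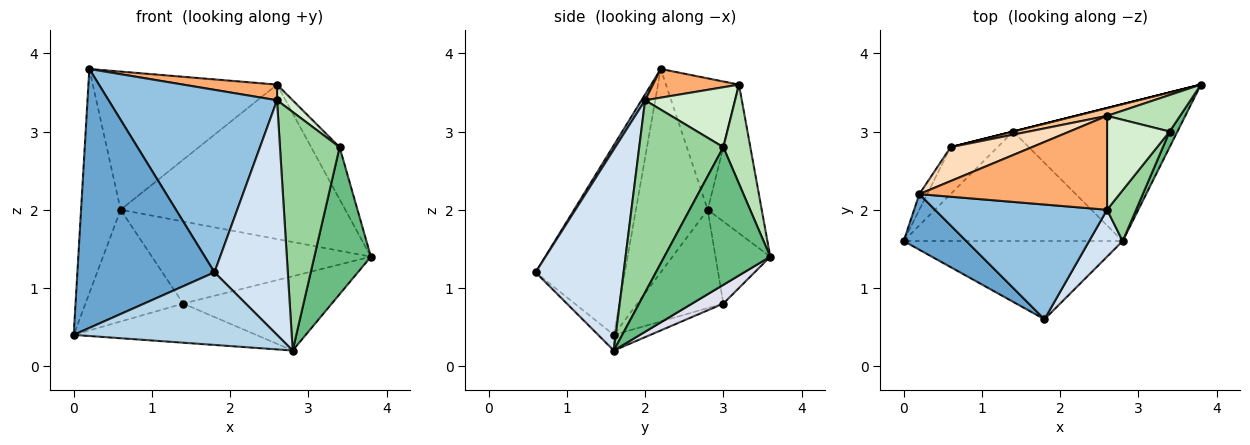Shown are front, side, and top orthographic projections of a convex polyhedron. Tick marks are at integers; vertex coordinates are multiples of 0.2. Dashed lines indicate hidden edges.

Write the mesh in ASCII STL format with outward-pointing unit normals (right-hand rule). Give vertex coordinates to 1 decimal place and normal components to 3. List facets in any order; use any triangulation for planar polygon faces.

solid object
 facet normal -0.537 -0.825 0.177
  outer loop
   vertex 0.2 2.2 3.8
   vertex 0.0 1.6 0.4
   vertex 1.8 0.6 1.2
  endloop
 endfacet
 facet normal 0.018 -0.846 0.532
  outer loop
   vertex 2.6 2.0 3.4
   vertex 0.2 2.2 3.8
   vertex 1.8 0.6 1.2
  endloop
 endfacet
 facet normal -0.052 -0.680 -0.732
  outer loop
   vertex 2.8 1.6 0.2
   vertex 1.8 0.6 1.2
   vertex 0.0 1.6 0.4
  endloop
 endfacet
 facet normal 0.762 -0.635 0.127
  outer loop
   vertex 2.8 1.6 0.2
   vertex 2.6 2.0 3.4
   vertex 1.8 0.6 1.2
  endloop
 endfacet
 facet normal -0.875 0.483 -0.034
  outer loop
   vertex 0.6 2.8 2.0
   vertex 0.0 1.6 0.4
   vertex 0.2 2.2 3.8
  endloop
 endfacet
 facet normal 0.149 -0.163 0.975
  outer loop
   vertex 2.6 3.2 3.6
   vertex 0.2 2.2 3.8
   vertex 2.6 2.0 3.4
  endloop
 endfacet
 facet normal -0.234 0.971 0.049
  outer loop
   vertex 2.6 3.2 3.6
   vertex 3.8 3.6 1.4
   vertex 0.6 2.8 2.0
  endloop
 endfacet
 facet normal -0.359 0.906 0.222
  outer loop
   vertex 2.6 3.2 3.6
   vertex 0.6 2.8 2.0
   vertex 0.2 2.2 3.8
  endloop
 endfacet
 facet normal 0.881 -0.471 0.050
  outer loop
   vertex 3.4 3.0 2.8
   vertex 2.8 1.6 0.2
   vertex 3.8 3.6 1.4
  endloop
 endfacet
 facet normal 0.810 -0.574 0.122
  outer loop
   vertex 3.4 3.0 2.8
   vertex 2.6 2.0 3.4
   vertex 2.8 1.6 0.2
  endloop
 endfacet
 facet normal 0.614 0.647 0.453
  outer loop
   vertex 3.4 3.0 2.8
   vertex 3.8 3.6 1.4
   vertex 2.6 3.2 3.6
  endloop
 endfacet
 facet normal 0.687 -0.119 0.717
  outer loop
   vertex 3.4 3.0 2.8
   vertex 2.6 3.2 3.6
   vertex 2.6 2.0 3.4
  endloop
 endfacet
 facet normal -0.630 0.716 -0.301
  outer loop
   vertex 1.4 3.0 0.8
   vertex 0.0 1.6 0.4
   vertex 0.6 2.8 2.0
  endloop
 endfacet
 facet normal -0.243 0.970 0.000
  outer loop
   vertex 1.4 3.0 0.8
   vertex 0.6 2.8 2.0
   vertex 3.8 3.6 1.4
  endloop
 endfacet
 facet normal -0.067 0.336 -0.940
  outer loop
   vertex 1.4 3.0 0.8
   vertex 2.8 1.6 0.2
   vertex 0.0 1.6 0.4
  endloop
 endfacet
 facet normal 0.100 0.475 -0.874
  outer loop
   vertex 1.4 3.0 0.8
   vertex 3.8 3.6 1.4
   vertex 2.8 1.6 0.2
  endloop
 endfacet
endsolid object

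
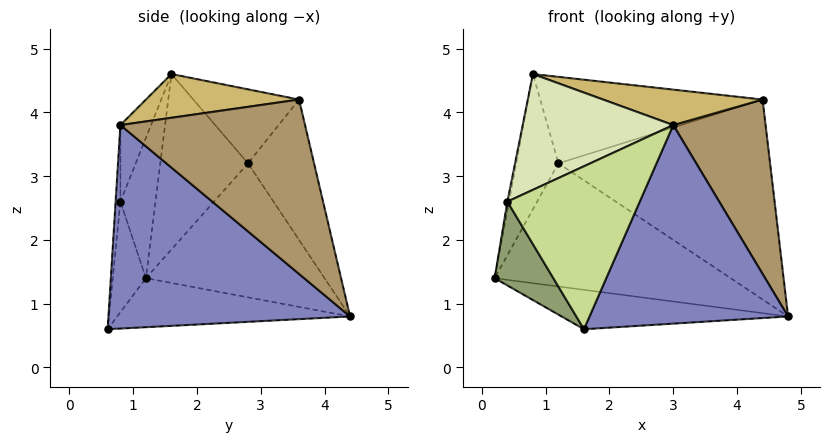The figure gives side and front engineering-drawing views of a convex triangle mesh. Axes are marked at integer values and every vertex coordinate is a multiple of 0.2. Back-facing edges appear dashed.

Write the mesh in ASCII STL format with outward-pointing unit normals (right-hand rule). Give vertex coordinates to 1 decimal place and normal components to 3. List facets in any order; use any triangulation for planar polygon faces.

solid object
 facet normal -0.352 0.342 -0.872
  outer loop
   vertex 1.6 0.6 0.6
   vertex 0.2 1.2 1.4
   vertex 4.8 4.4 0.8
  endloop
 endfacet
 facet normal 0.740 -0.608 -0.286
  outer loop
   vertex 3.0 0.8 3.8
   vertex 1.6 0.6 0.6
   vertex 4.8 4.4 0.8
  endloop
 endfacet
 facet normal -0.565 0.747 -0.350
  outer loop
   vertex 1.2 2.8 3.2
   vertex 4.8 4.4 0.8
   vertex 0.2 1.2 1.4
  endloop
 endfacet
 facet normal -0.895 0.431 0.114
  outer loop
   vertex 1.2 2.8 3.2
   vertex 0.2 1.2 1.4
   vertex 0.8 1.6 4.6
  endloop
 endfacet
 facet normal -0.482 -0.852 -0.204
  outer loop
   vertex 0.4 0.8 2.6
   vertex 0.2 1.2 1.4
   vertex 1.6 0.6 0.6
  endloop
 endfacet
 facet normal -0.983 0.045 0.179
  outer loop
   vertex 0.4 0.8 2.6
   vertex 0.8 1.6 4.6
   vertex 0.2 1.2 1.4
  endloop
 endfacet
 facet normal -0.036 -0.996 0.078
  outer loop
   vertex 0.4 0.8 2.6
   vertex 1.6 0.6 0.6
   vertex 3.0 0.8 3.8
  endloop
 endfacet
 facet normal -0.183 -0.900 0.396
  outer loop
   vertex 0.4 0.8 2.6
   vertex 3.0 0.8 3.8
   vertex 0.8 1.6 4.6
  endloop
 endfacet
 facet normal 0.894 -0.447 0.000
  outer loop
   vertex 4.4 3.6 4.2
   vertex 3.0 0.8 3.8
   vertex 4.8 4.4 0.8
  endloop
 endfacet
 facet normal 0.246 -0.257 0.935
  outer loop
   vertex 4.4 3.6 4.2
   vertex 0.8 1.6 4.6
   vertex 3.0 0.8 3.8
  endloop
 endfacet
 facet normal -0.293 0.938 0.186
  outer loop
   vertex 4.4 3.6 4.2
   vertex 4.8 4.4 0.8
   vertex 1.2 2.8 3.2
  endloop
 endfacet
 facet normal -0.360 0.757 0.546
  outer loop
   vertex 4.4 3.6 4.2
   vertex 1.2 2.8 3.2
   vertex 0.8 1.6 4.6
  endloop
 endfacet
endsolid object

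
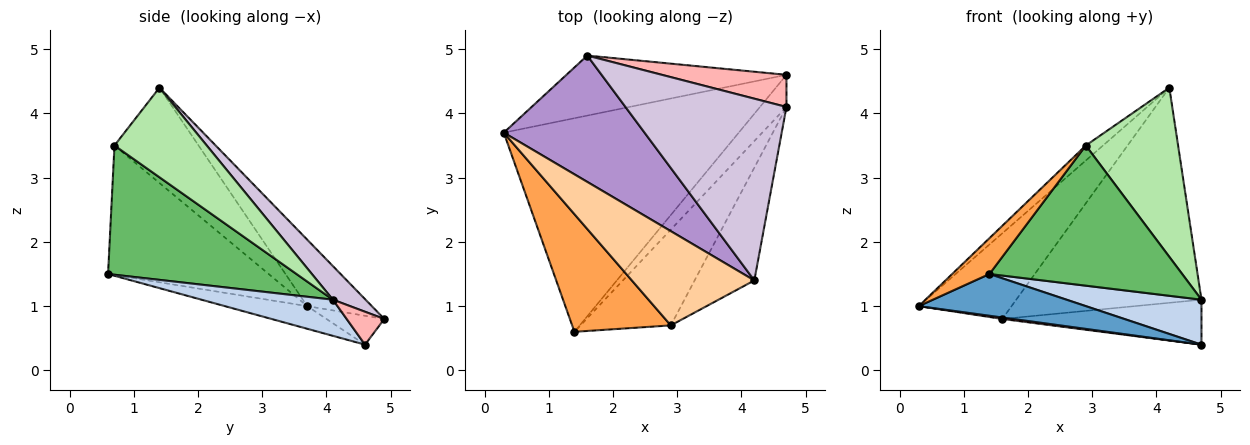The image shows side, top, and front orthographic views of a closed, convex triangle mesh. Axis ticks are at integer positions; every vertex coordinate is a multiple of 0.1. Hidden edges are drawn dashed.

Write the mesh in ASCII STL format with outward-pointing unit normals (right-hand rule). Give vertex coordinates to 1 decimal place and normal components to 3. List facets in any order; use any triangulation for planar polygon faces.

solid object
 facet normal -0.094 -0.191 -0.977
  outer loop
   vertex 4.7 4.6 0.4
   vertex 1.4 0.6 1.5
   vertex 0.3 3.7 1.0
  endloop
 endfacet
 facet normal 0.621 -0.638 -0.456
  outer loop
   vertex 4.7 4.6 0.4
   vertex 4.7 4.1 1.1
   vertex 1.4 0.6 1.5
  endloop
 endfacet
 facet normal -0.782 -0.182 0.596
  outer loop
   vertex 2.9 0.7 3.5
   vertex 0.3 3.7 1.0
   vertex 1.4 0.6 1.5
  endloop
 endfacet
 facet normal -0.609 0.125 0.783
  outer loop
   vertex 2.9 0.7 3.5
   vertex 4.2 1.4 4.4
   vertex 0.3 3.7 1.0
  endloop
 endfacet
 facet normal 0.628 -0.642 -0.439
  outer loop
   vertex 2.9 0.7 3.5
   vertex 1.4 0.6 1.5
   vertex 4.7 4.1 1.1
  endloop
 endfacet
 facet normal 0.640 -0.640 -0.426
  outer loop
   vertex 2.9 0.7 3.5
   vertex 4.7 4.1 1.1
   vertex 4.2 1.4 4.4
  endloop
 endfacet
 facet normal -0.130 -0.024 -0.991
  outer loop
   vertex 1.6 4.9 0.8
   vertex 4.7 4.6 0.4
   vertex 0.3 3.7 1.0
  endloop
 endfacet
 facet normal 0.152 0.804 0.574
  outer loop
   vertex 1.6 4.9 0.8
   vertex 4.7 4.1 1.1
   vertex 4.7 4.6 0.4
  endloop
 endfacet
 facet normal -0.364 0.523 0.771
  outer loop
   vertex 1.6 4.9 0.8
   vertex 0.3 3.7 1.0
   vertex 4.2 1.4 4.4
  endloop
 endfacet
 facet normal 0.133 0.757 0.640
  outer loop
   vertex 1.6 4.9 0.8
   vertex 4.2 1.4 4.4
   vertex 4.7 4.1 1.1
  endloop
 endfacet
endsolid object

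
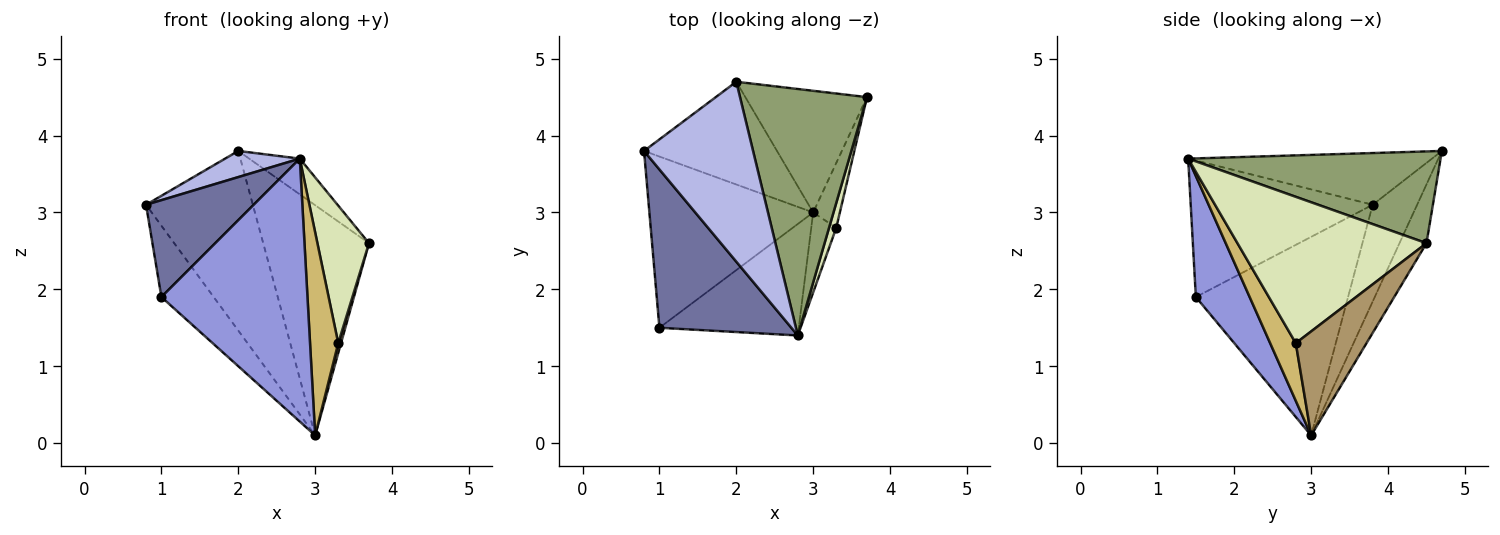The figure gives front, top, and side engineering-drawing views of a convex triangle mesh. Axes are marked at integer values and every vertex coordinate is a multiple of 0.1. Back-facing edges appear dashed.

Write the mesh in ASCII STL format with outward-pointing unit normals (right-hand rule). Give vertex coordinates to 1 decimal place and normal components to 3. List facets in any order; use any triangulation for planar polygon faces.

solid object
 facet normal -0.662 -0.391 0.640
  outer loop
   vertex 1.0 1.5 1.9
   vertex 2.8 1.4 3.7
   vertex 0.8 3.8 3.1
  endloop
 endfacet
 facet normal -0.746 0.256 -0.615
  outer loop
   vertex 1.0 1.5 1.9
   vertex 0.8 3.8 3.1
   vertex 3.0 3.0 0.1
  endloop
 endfacet
 facet normal 0.321 -0.872 -0.370
  outer loop
   vertex 1.0 1.5 1.9
   vertex 3.0 3.0 0.1
   vertex 2.8 1.4 3.7
  endloop
 endfacet
 facet normal -0.425 -0.130 0.896
  outer loop
   vertex 2.0 4.7 3.8
   vertex 0.8 3.8 3.1
   vertex 2.8 1.4 3.7
  endloop
 endfacet
 facet normal 0.582 0.117 0.805
  outer loop
   vertex 2.0 4.7 3.8
   vertex 2.8 1.4 3.7
   vertex 3.7 4.5 2.6
  endloop
 endfacet
 facet normal -0.340 0.816 -0.467
  outer loop
   vertex 2.0 4.7 3.8
   vertex 3.0 3.0 0.1
   vertex 0.8 3.8 3.1
  endloop
 endfacet
 facet normal -0.220 0.862 -0.456
  outer loop
   vertex 2.0 4.7 3.8
   vertex 3.7 4.5 2.6
   vertex 3.0 3.0 0.1
  endloop
 endfacet
 facet normal 0.964 -0.263 0.047
  outer loop
   vertex 3.3 2.8 1.3
   vertex 3.7 4.5 2.6
   vertex 2.8 1.4 3.7
  endloop
 endfacet
 facet normal 0.968 -0.038 -0.248
  outer loop
   vertex 3.3 2.8 1.3
   vertex 3.0 3.0 0.1
   vertex 3.7 4.5 2.6
  endloop
 endfacet
 facet normal 0.646 -0.710 -0.280
  outer loop
   vertex 3.3 2.8 1.3
   vertex 2.8 1.4 3.7
   vertex 3.0 3.0 0.1
  endloop
 endfacet
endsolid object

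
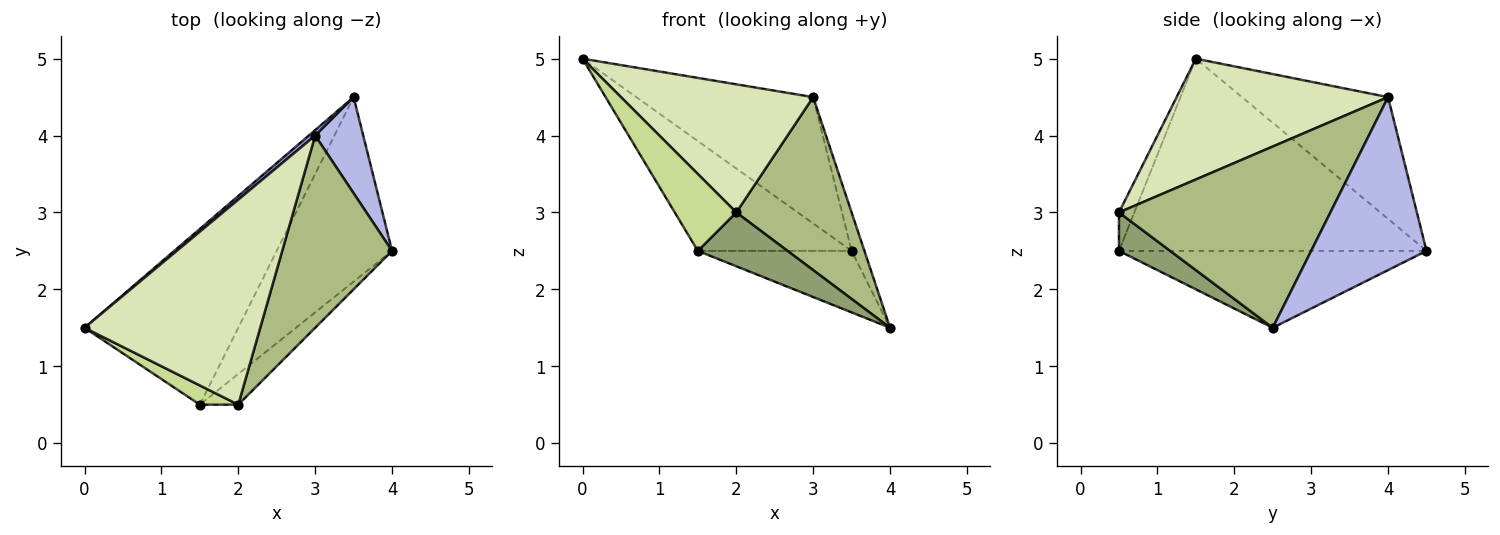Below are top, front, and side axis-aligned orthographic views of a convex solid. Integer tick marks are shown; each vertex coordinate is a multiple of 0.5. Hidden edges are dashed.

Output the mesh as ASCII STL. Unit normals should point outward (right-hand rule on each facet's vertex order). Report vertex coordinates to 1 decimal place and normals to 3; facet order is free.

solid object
 facet normal -0.727 0.364 -0.582
  outer loop
   vertex 1.5 0.5 2.5
   vertex 0.0 1.5 5.0
   vertex 3.5 4.5 2.5
  endloop
 endfacet
 facet normal -0.535 0.267 -0.802
  outer loop
   vertex 1.5 0.5 2.5
   vertex 3.5 4.5 2.5
   vertex 4.0 2.5 1.5
  endloop
 endfacet
 facet normal -0.637 0.771 0.034
  outer loop
   vertex 3.0 4.0 4.5
   vertex 3.5 4.5 2.5
   vertex 0.0 1.5 5.0
  endloop
 endfacet
 facet normal 0.958 0.106 0.266
  outer loop
   vertex 3.0 4.0 4.5
   vertex 4.0 2.5 1.5
   vertex 3.5 4.5 2.5
  endloop
 endfacet
 facet normal 0.444 -0.778 -0.444
  outer loop
   vertex 2.0 0.5 3.0
   vertex 1.5 0.5 2.5
   vertex 4.0 2.5 1.5
  endloop
 endfacet
 facet normal 0.775 -0.423 0.470
  outer loop
   vertex 2.0 0.5 3.0
   vertex 4.0 2.5 1.5
   vertex 3.0 4.0 4.5
  endloop
 endfacet
 facet normal -0.236 -0.943 0.236
  outer loop
   vertex 2.0 0.5 3.0
   vertex 0.0 1.5 5.0
   vertex 1.5 0.5 2.5
  endloop
 endfacet
 facet normal 0.504 -0.458 0.733
  outer loop
   vertex 2.0 0.5 3.0
   vertex 3.0 4.0 4.5
   vertex 0.0 1.5 5.0
  endloop
 endfacet
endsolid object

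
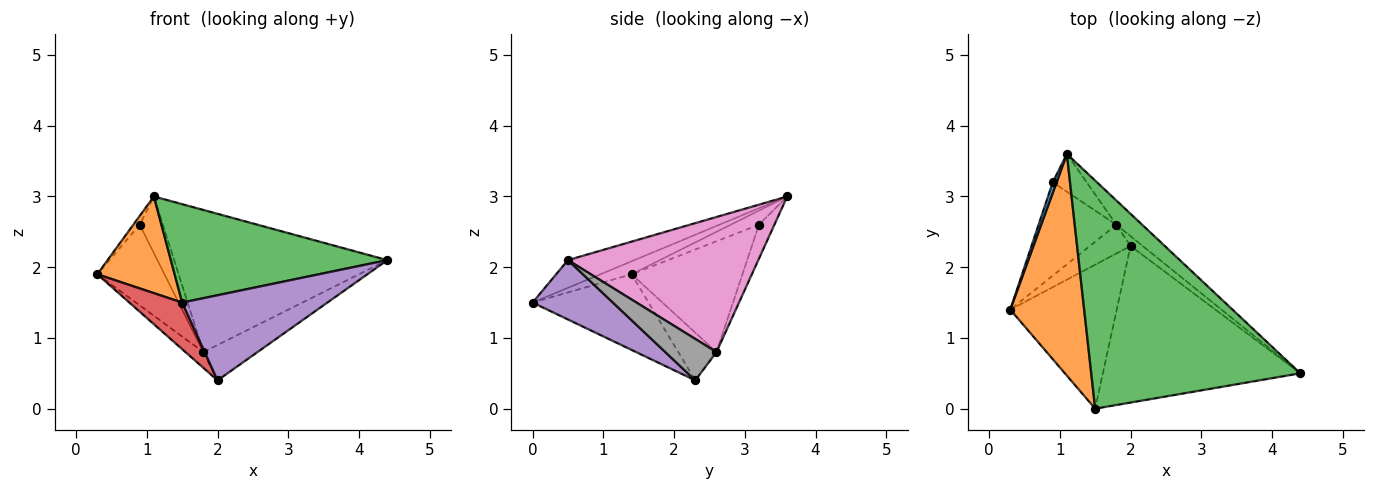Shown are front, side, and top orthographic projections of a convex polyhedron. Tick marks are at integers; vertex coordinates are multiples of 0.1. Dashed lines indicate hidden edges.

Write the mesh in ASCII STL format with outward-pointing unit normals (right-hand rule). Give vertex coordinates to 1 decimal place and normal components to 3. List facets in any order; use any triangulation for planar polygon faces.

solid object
 facet normal -0.942 0.214 0.257
  outer loop
   vertex 0.9 3.2 2.6
   vertex 0.3 1.4 1.9
   vertex 1.1 3.6 3.0
  endloop
 endfacet
 facet normal -0.159 -0.395 0.905
  outer loop
   vertex 1.5 0.0 1.5
   vertex 1.1 3.6 3.0
   vertex 0.3 1.4 1.9
  endloop
 endfacet
 facet normal -0.121 -0.393 0.911
  outer loop
   vertex 1.5 0.0 1.5
   vertex 4.4 0.5 2.1
   vertex 1.1 3.6 3.0
  endloop
 endfacet
 facet normal -0.560 -0.255 -0.788
  outer loop
   vertex 1.5 0.0 1.5
   vertex 0.3 1.4 1.9
   vertex 2.0 2.3 0.4
  endloop
 endfacet
 facet normal 0.255 -0.462 -0.849
  outer loop
   vertex 1.5 0.0 1.5
   vertex 2.0 2.3 0.4
   vertex 4.4 0.5 2.1
  endloop
 endfacet
 facet normal -0.485 0.728 -0.485
  outer loop
   vertex 1.8 2.6 0.8
   vertex 0.9 3.2 2.6
   vertex 1.1 3.6 3.0
  endloop
 endfacet
 facet normal 0.661 0.740 -0.126
  outer loop
   vertex 1.8 2.6 0.8
   vertex 1.1 3.6 3.0
   vertex 4.4 0.5 2.1
  endloop
 endfacet
 facet normal 0.674 0.712 -0.197
  outer loop
   vertex 1.8 2.6 0.8
   vertex 4.4 0.5 2.1
   vertex 2.0 2.3 0.4
  endloop
 endfacet
 facet normal -0.717 0.336 -0.611
  outer loop
   vertex 1.8 2.6 0.8
   vertex 2.0 2.3 0.4
   vertex 0.3 1.4 1.9
  endloop
 endfacet
 facet normal -0.733 0.445 -0.515
  outer loop
   vertex 1.8 2.6 0.8
   vertex 0.3 1.4 1.9
   vertex 0.9 3.2 2.6
  endloop
 endfacet
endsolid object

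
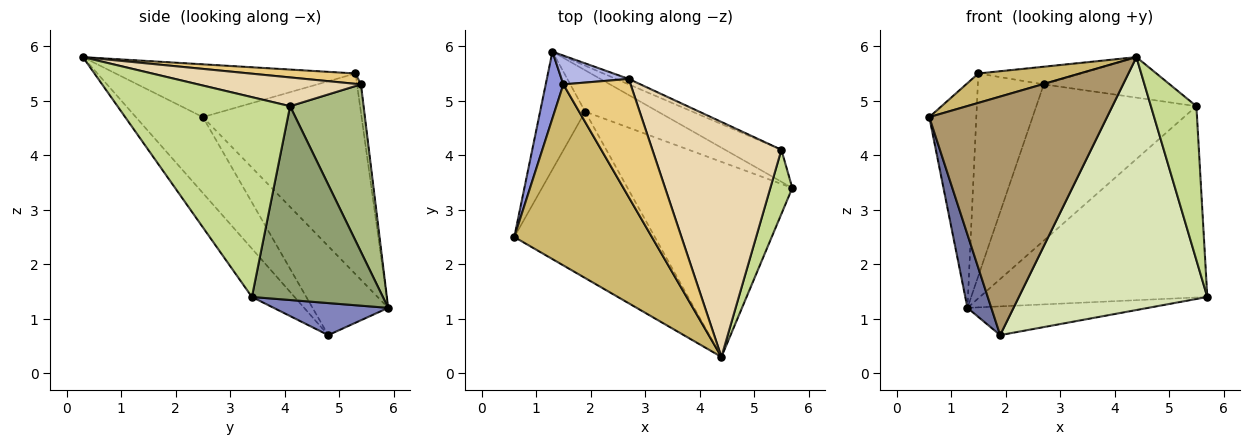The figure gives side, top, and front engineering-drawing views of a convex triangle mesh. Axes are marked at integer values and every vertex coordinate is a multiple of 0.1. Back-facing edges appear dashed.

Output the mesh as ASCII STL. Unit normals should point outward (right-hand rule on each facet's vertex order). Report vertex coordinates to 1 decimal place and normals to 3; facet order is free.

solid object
 facet normal -0.859 -0.271 -0.435
  outer loop
   vertex 1.9 4.8 0.7
   vertex 0.6 2.5 4.7
   vertex 1.3 5.9 1.2
  endloop
 endfacet
 facet normal 0.340 0.537 -0.772
  outer loop
   vertex 1.9 4.8 0.7
   vertex 1.3 5.9 1.2
   vertex 5.7 3.4 1.4
  endloop
 endfacet
 facet normal -0.955 0.283 0.084
  outer loop
   vertex 1.5 5.3 5.5
   vertex 1.3 5.9 1.2
   vertex 0.6 2.5 4.7
  endloop
 endfacet
 facet normal -0.059 0.988 0.141
  outer loop
   vertex 1.5 5.3 5.5
   vertex 2.7 5.4 5.3
   vertex 1.3 5.9 1.2
  endloop
 endfacet
 facet normal 0.494 0.858 -0.143
  outer loop
   vertex 5.5 4.1 4.9
   vertex 5.7 3.4 1.4
   vertex 1.3 5.9 1.2
  endloop
 endfacet
 facet normal 0.417 0.908 -0.032
  outer loop
   vertex 5.5 4.1 4.9
   vertex 1.3 5.9 1.2
   vertex 2.7 5.4 5.3
  endloop
 endfacet
 facet normal 0.962 -0.253 0.106
  outer loop
   vertex 4.4 0.3 5.8
   vertex 5.7 3.4 1.4
   vertex 5.5 4.1 4.9
  endloop
 endfacet
 facet normal -0.176 -0.779 -0.601
  outer loop
   vertex 4.4 0.3 5.8
   vertex 1.9 4.8 0.7
   vertex 5.7 3.4 1.4
  endloop
 endfacet
 facet normal -0.295 -0.784 -0.547
  outer loop
   vertex 4.4 0.3 5.8
   vertex 0.6 2.5 4.7
   vertex 1.9 4.8 0.7
  endloop
 endfacet
 facet normal -0.354 -0.150 0.923
  outer loop
   vertex 4.4 0.3 5.8
   vertex 1.5 5.3 5.5
   vertex 0.6 2.5 4.7
  endloop
 endfacet
 facet normal 0.151 0.146 0.978
  outer loop
   vertex 4.4 0.3 5.8
   vertex 2.7 5.4 5.3
   vertex 1.5 5.3 5.5
  endloop
 endfacet
 facet normal 0.215 0.166 0.963
  outer loop
   vertex 4.4 0.3 5.8
   vertex 5.5 4.1 4.9
   vertex 2.7 5.4 5.3
  endloop
 endfacet
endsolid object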